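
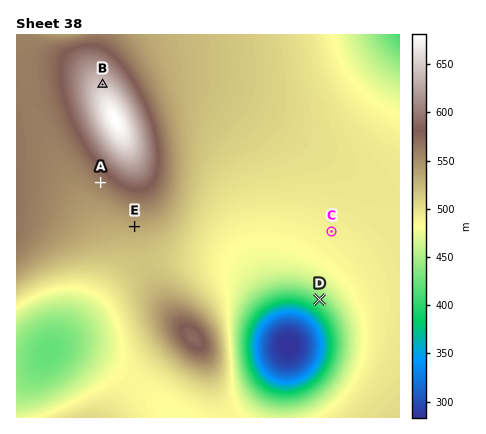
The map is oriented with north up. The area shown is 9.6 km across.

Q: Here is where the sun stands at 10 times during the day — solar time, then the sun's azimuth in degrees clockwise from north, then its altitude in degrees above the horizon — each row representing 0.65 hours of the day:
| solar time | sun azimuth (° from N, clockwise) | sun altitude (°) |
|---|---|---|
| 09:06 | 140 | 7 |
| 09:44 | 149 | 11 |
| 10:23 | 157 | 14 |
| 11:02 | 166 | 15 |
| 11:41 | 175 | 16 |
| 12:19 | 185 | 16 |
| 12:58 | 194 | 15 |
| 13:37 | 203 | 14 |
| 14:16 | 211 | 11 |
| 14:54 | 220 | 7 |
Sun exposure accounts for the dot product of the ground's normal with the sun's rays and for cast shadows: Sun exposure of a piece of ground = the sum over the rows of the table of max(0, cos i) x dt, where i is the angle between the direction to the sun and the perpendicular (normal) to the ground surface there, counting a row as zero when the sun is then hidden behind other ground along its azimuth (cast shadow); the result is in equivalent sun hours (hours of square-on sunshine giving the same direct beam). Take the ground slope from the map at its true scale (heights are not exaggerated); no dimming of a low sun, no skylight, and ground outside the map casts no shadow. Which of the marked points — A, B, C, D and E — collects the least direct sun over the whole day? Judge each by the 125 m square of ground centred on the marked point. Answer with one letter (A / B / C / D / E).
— B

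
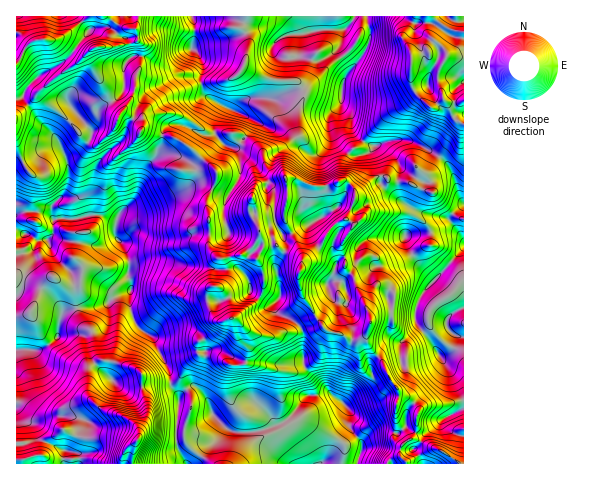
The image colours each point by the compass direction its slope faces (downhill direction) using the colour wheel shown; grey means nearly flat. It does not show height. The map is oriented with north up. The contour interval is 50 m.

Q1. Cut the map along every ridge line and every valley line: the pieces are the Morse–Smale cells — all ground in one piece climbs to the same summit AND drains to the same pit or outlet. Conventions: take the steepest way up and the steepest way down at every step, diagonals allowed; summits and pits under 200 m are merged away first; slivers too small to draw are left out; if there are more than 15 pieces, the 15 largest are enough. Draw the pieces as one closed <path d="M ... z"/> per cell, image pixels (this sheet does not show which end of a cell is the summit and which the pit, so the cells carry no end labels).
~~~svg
<path d="M339 48l-20 14 1 12-17 15 1 7-6 21 2 15-3 5-14 11-14 2-6 5-1-4-17-14-11 11 4 3 2 7 0 18-13 20-3 10 0 12 4 13-1 2-17 0-1 13 9 13 6 0 4 10 11 0 10 12 2 11 18 12 5-1 4 11 12 4 9 7 16-8 11 13 14 3 13 7 5 0 9-7 5-17 6-4 13-1 2-5-6-8 3-8-8-4-5 0-3 2-3 11-6 6-15-32-6 7 3 13-1 11-12-3-6-14 0-3 5-7 3-13 9-7-3-7 0-6 11-17-6-10 7-18 14-3 14-10-2-18-7-20-4 4-11 4-9-2-11-10-9-19 1-10 12-13 1-19 8-14-1-6z"/><path d="M29 211l-13 4 0 187 8 2 14 11 9 1 9-1 8-7 27-7-4-10 1-22 11-9 14 1 23 7 5 4 1 10 4 3 25-1-2-15-15-30-10-7-11-14-4-13 3-17-4-11 1-18-7-16-7-7 1-13-19-9-21 5-16-1-6 2-8-7z"/><path d="M106 360l-7 0-11 9-1 22 5 11-5-1-10 5-13 2-8 7-9 1-9-1-14-11-8-1 0 39 2 2 2 15 22-4 4-14 17-12 18 8 34 1 14 7 7-3-4 16 0 6 226-1 3-11 0-10-13-17 2-13-10-12-11-7-22 2-12 17-15 12-21 7-23 1-9-3-14-13-7-19-10-10-3-1-8 4-6 9-8-15-25 1-4-3-1-10-5-4z"/><path d="M463 16l-96 1 4 16-3 12-7 12-16 20-3 13 0 16 9 11 2 15 9 9 9 5 6 0 12-5 17-1 21 9 12 8 7-11 12-9 6-13z"/><path d="M138 16l-121 0-1 99 12-10 11-13 1 5 22 17 25 27 5 3 7-1 15-14 5-13 13-17 3-9 0-10 7-24 0-10-5-6-2-12z"/><path d="M39 92l-23 24 0 98 11-3 15 1 8 4 4 4 6-2 16 1 21-5 19 8 5-11 13-11 12-32 10-11 6-13 0-8-21-6-9-12-10-5-8 16-15 14-7 1-7-4-23-26-15-10-7-7z"/><path d="M299 325l-7 6-9 1-9 5-17-3-12-5 0 14 3 5-3 16-15 1-12-8-19-3-13 11-5 12-9 6-1 3 8 13 6-9 8-4 7 3 6 8 7 19 18 15 21 1 28-8 15-12 12-17 13 0 10-3-26-25-2-16 1-19z"/><path d="M192 16l-53 0-2 3-2 9 2 12 5 6-1 18-6 16-2 17-11 15 10 6 9 12 20 5 8-11 12 0 23 11 10-2 0-11 9-17-15-7-5-7-3-9 3-19-11-15 3-24z"/><path d="M152 258l-23 2-1 17 4 8-3 20 7 20 18 14 15 30 3 15 9-7 5-12 12-10 0-12 10-6 12-15-4-3-7-12-2-15 4-5 9 0 5-6 2-11-42-4z"/><path d="M418 325l-1 3-18 17-16 5-5 6 11 22 9 11 1 6 11 4 8 10-2 9 1 9-4 11 29 13 18 13 3 0 1-127-9-1-4 13-5 5-6 2z"/><path d="M165 135l-3 1 0 8-6 13-10 11-12 32-16 17-3 19 4 5 5 0 9-8 6 0 13 6 22 0 9-1 11-5 16-1-4-30 8-16 3-14-28-25-15-10z"/><path d="M367 16l-121 0-6 11 4 2 4 11 0 10-4 18 25 11 29 2 6 7 16-14-1-12 20-14 12 20 13-14 6-13 1-8z"/><path d="M245 16l-53 1 3 7-3 24 11 15-3 13 3 15 5 7 24 12 3 0 7-9 8-3 26 1 26-10-4-8-29-2-25-11 4-18 0-10-4-11-4-2z"/><path d="M237 268l-9 1-3 12-5 6-9 0-2 3 0 17 7 12 4 3-12 15-10 6 1 11 19 3 12 8 16-2 2-15-3-5 1-11-2-4 13 6 17 3 9-5 9-1 6-5-8-8-12-4-4-11-5 1-16-9-2-3-4-15z"/><path d="M378 357l-7 6 1 18-28 23 6 8-2 13 13 17-3 22 30 0 4-6 9-2 0-10 8-7-13-18-1-8 4-22z"/>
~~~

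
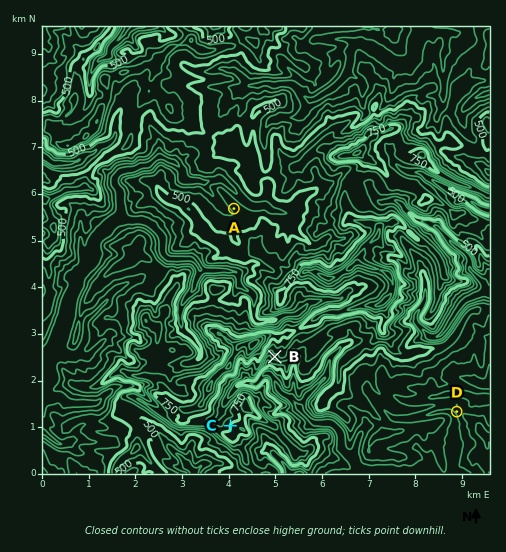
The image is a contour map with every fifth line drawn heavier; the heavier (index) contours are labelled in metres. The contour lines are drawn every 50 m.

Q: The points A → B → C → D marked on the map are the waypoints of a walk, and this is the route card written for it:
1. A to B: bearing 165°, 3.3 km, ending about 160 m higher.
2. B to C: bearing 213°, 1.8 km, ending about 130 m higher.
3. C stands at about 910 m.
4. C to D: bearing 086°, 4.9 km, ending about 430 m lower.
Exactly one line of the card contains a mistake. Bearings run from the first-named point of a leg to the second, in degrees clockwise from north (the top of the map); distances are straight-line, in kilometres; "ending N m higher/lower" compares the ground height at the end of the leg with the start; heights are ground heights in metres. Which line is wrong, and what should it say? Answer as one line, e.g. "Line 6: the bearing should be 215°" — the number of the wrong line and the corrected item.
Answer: Line 3: the height should be about 750 m.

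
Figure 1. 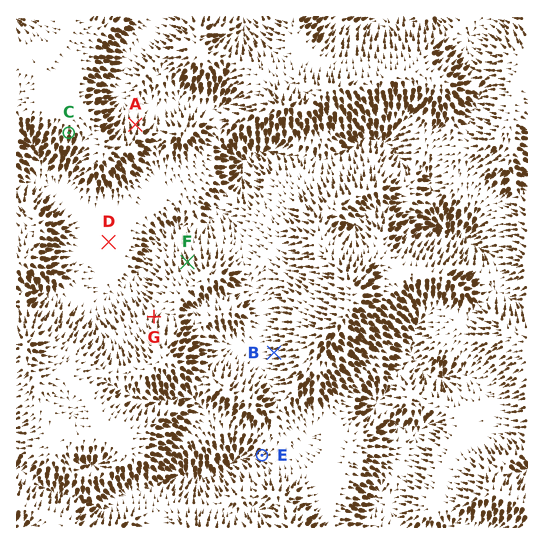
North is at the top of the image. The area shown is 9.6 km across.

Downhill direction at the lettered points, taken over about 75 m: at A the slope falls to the N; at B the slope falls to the W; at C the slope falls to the S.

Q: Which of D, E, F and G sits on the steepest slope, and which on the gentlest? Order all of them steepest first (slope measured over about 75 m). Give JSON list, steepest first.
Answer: ["F", "E", "G", "D"]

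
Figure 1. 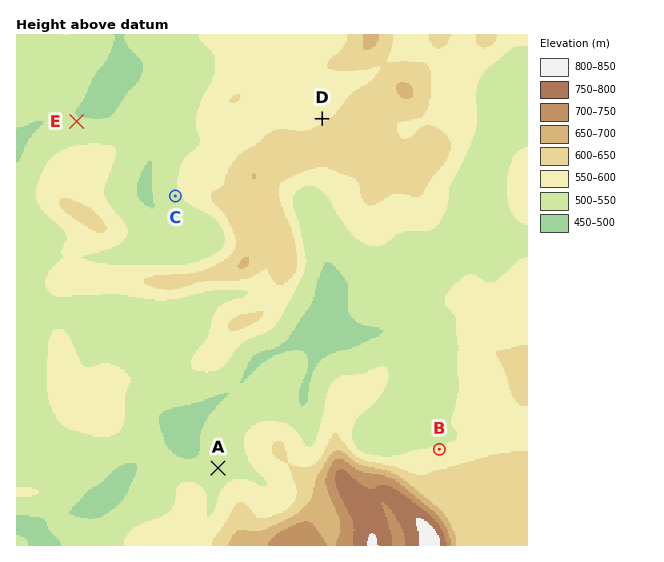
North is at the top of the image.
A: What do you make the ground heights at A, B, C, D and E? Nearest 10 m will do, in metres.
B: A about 520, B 550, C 540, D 590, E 500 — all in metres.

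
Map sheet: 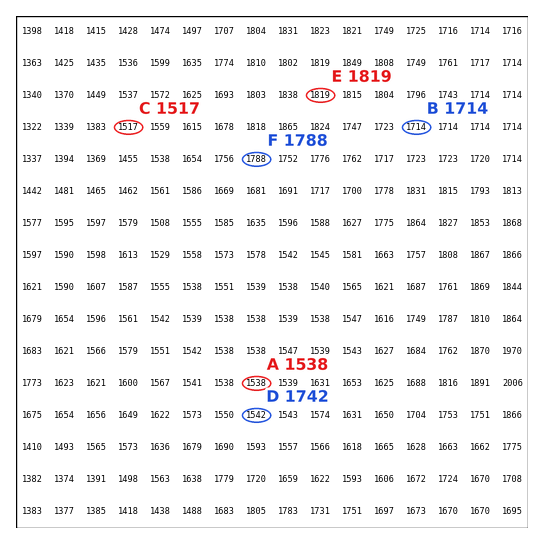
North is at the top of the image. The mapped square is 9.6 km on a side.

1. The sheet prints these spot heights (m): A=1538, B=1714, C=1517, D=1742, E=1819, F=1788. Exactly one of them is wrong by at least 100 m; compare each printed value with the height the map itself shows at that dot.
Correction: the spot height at D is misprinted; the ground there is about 1542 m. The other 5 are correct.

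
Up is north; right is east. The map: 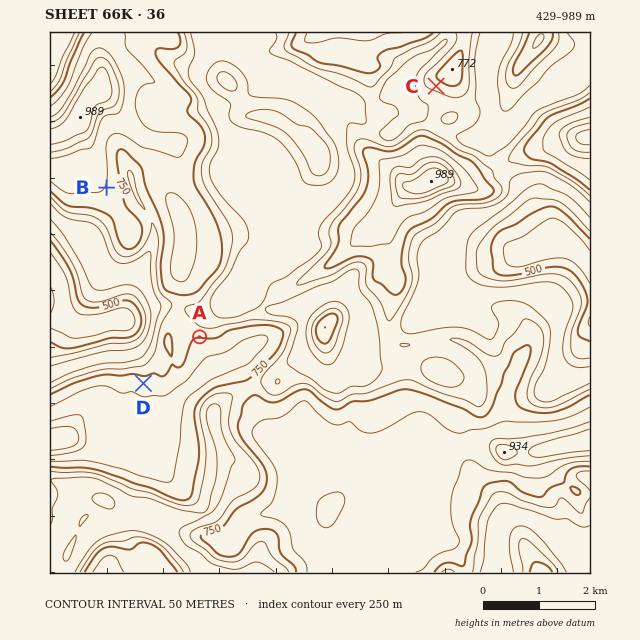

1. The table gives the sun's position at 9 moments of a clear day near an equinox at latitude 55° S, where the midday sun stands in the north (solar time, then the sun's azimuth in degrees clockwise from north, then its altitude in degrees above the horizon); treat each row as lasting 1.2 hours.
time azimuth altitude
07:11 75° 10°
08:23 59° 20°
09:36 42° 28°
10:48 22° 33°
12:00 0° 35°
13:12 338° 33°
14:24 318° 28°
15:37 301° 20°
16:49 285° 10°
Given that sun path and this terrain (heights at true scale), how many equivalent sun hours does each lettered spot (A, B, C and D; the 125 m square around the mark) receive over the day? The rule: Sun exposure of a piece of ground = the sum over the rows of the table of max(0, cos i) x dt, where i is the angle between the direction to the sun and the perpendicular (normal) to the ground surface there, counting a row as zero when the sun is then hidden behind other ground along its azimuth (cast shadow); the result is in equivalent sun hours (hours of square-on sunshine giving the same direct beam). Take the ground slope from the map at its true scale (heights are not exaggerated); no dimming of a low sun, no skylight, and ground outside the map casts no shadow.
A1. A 5.6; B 4.2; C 2.8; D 5.3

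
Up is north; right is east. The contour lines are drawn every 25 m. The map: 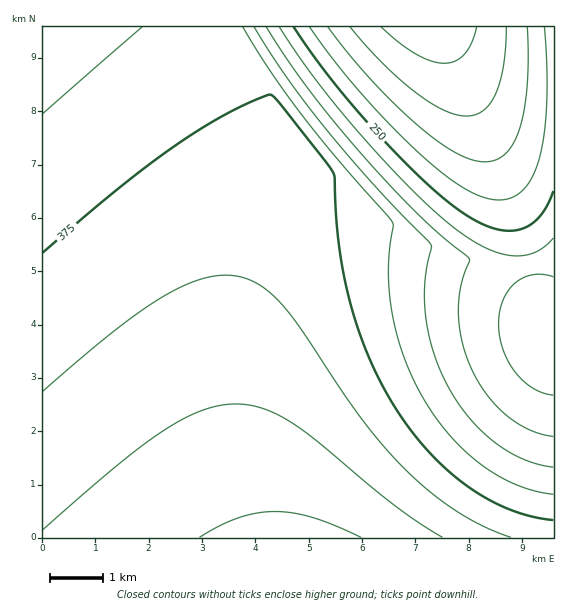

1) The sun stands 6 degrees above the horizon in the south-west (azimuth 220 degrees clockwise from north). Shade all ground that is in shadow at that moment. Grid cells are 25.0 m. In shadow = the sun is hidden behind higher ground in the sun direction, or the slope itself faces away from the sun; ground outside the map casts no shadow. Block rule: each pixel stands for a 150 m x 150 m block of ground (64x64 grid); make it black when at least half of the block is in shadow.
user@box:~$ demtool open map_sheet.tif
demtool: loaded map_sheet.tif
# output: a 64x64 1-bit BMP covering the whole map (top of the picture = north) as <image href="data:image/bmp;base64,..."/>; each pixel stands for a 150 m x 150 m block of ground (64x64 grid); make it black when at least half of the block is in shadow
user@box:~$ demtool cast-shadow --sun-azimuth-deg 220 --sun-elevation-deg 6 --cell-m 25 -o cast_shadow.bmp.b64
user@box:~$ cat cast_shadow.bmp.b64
<image width="64" height="64" href="data:image/bmp;base64,Qk0+AgAAAAAAAD4AAAAoAAAAQAAAAEAAAAABAAEAAAAAAAACAAATCwAAEwsAAAIAAAAAAAAA////AAAAAAAAAAAAAAAAAAAAAAAAAAAAAAAAAAAAAAAAAAAAAAAAAAAAAAAAAAAAAAAAAAAAAAAAAAAAAAAAAAAAAAAAAAAAAAAAAAAAAAAAAAAAAAAAAAAAAAAAAAAAAAAAAAAAAAAAAAAAAAAAAAAAAAAAAAAAAAAAAAAAAAAAAAAAAAAAAAAAAAAAAAAAAAAAAAAAAAAAAAAAAAAAAAAAAAAAAAAAAAAAAAAAAAAAAAAAAAAAAAAAAAAAAAAAAAAAAAAAAAAAAAAAAAAAAAAAAAAAAAAAAAAAAAAAAAAAAAAAAAAAAAAAAAAAAAAAAAAAAAAAAAAAAAAAAAAAAAAAAAAAAAAAAAAAAAAAAAAAAAAAAAAAAAAAAAAAAAAAAAAAAAAAAAAAAAAAAAAAAAAAAAAAAMAAAAAAAAADwAAAAAAAAA+AAAAAAAAAH4AAAAAAAAA/gAAAAAAAAP8AAAAAAAAB/wAAAAAAAAP/AAAAAAAAB/4AAAAAAAAP/gAAAAAAAB/8AAAAAAAAP/wAAAAAAAA//AAAAAAAAH/4AAAAAAAA//gAAAAAAAH/8AAAAAAAAf/wAAAAAAAD/+AAAAAAAAf/wAAAAAAAB//AAAAAAAAP/4AAAAAAAB//gAAAAAAAH/8AAAAAAAA//wAAAAAAAD/+AAAAAAAAf/wAAAAAAAB//AAAAA=="/>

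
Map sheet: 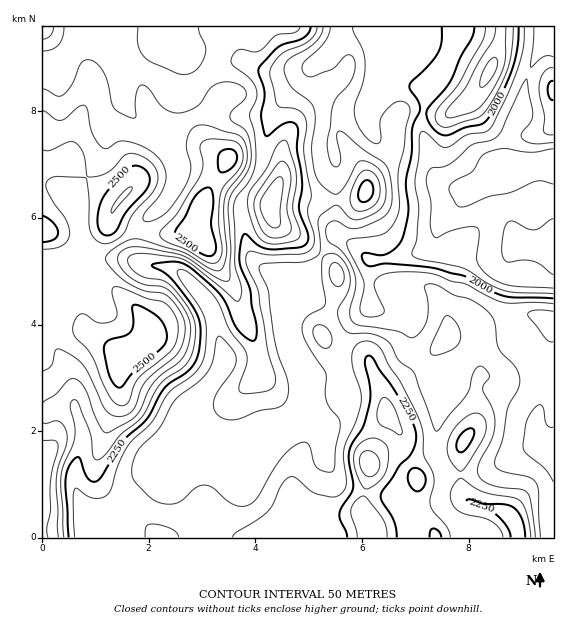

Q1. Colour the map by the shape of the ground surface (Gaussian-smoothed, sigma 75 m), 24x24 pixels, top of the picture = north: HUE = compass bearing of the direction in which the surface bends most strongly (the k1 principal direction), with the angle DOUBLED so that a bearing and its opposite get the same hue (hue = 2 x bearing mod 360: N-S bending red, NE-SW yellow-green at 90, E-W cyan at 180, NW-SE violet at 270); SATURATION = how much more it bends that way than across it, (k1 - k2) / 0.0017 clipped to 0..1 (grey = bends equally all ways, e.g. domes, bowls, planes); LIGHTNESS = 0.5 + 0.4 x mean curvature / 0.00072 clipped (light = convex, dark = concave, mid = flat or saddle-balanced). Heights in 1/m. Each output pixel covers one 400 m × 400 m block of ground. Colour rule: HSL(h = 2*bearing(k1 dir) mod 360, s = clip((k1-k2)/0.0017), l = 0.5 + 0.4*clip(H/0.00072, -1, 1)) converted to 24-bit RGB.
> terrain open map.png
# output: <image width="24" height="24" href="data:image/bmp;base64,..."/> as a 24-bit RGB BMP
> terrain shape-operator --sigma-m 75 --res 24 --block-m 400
<image width="24" height="24" href="data:image/bmp;base64,Qk32BgAAAAAAADYAAAAoAAAAGAAAABgAAAABABgAAAAAAMAGAAATCwAAEwsAAAAAAAAAAAAA2uaMFRFRfHuAf3qAZp+hkqixkXCmhXKRd6CkZXOvro6yn3+OcXKJdVSJSZWJ1+3BZDyhUWiMvOKleB5uZUUwJJMt7PzPGg5W3eq0GQo/jYlJW5x2a559dWhWeVtbmaKHgYpjSmZMhl1crZB6b5abPFqwxJfcx9NgaC9krLtTWhtl0mbYrtX2xez25JiYMxtq3Ol9FAQvydWVR5h3blt2f3l6c4B4hJBigWpuen9+Rnd9wLuZa5SKRDdelBwS+tlKHlBg4OK2GT6SitpaSoY9ZmZCwHFdjTa17bylAxEw6sulQI1GQWJuf39/f4B/gIB/f39/f4B/XX97nrVki11jMiJce3nW8e/aOSiYV9s+Sw9f689pQXUzO2xDeIhYhFBl6aC0EAei2YJh0YZgGUkrUX5nf4B/gH9/gH9/f4B/f4B/ZYZjkWZnM1F4R9WN5oBQulmFh86SCBBT89jZypetQ4aOWGt1gWZokapLbhSDsVde6Y2EgMOQEnBncX5/gHuAj2hfb4Ncdn5pe4B6gH9/X2B6L2xm04R0m9qbpWS4HiZiR7hT7L++gk2fVVxycHiTn59XJxtCjmVx6ua7yLCaOVJsIVQ5ZnyBoGq4t2p9appVTJiJfHyAlW2XNERgos5yv9igdjd1blx9ToBVvptCplJcYX6GYo2InpKCOit3ZHSO7OO7uVpLjU5cRo9YF3dSPHR51H22xuTKQDeQfXh/hF9oZ0eFouyRrXRehUCJfHaAc3uBl5CBoLK0cGaqj2GZkWSYbEWDWqynstOv46Dc0JzNmca5KYWxLCxnfpgruOFsXj10gUBpTcNKSoe82urNW0d4iUebpXNxYoVvh6h5ZZdngkVzrmhPaUmNjo25ZcnBkmaZsltdzrSz1NDBKzKdNAhKxvKxLq3BY1h9WVbQrdzIH9DDwYWKvkWvSUF9wYmQgJmpnKiCfFJtZERew6d7Wm6Af7iBhVWCcT1Mmtuqq8bIxeDSUgF1ZheD4fvQSCt0cXGAPqFU0H08Mm0gSTkhfGo3WkVXnLp2g3umiqCnbmTYmaLy0OL0eYB/Z41Ze0V/ne7KcMrU1sqgmCFOMwAfgvRLou2lRyV9fX2AdnF/311CTt+LKyWMrY25XY22md68gZi+jNPPO3GjZo4rlZQve4Bne4B6WapxeuMtJRwOSjMAMwAKxJ0fzP/PKk91QxQgcnU5OHdAyfrUdoTjEzF/U9eLbsHbwWafqX82cT8gTDQohnxOgYlPV7g1Nohut0sklXMUbhRX6BfCS1fsz/zlx+vLJAAz0TQpUbk+RPyRAPFATgIUdms3c6UyOm4dW0QjrYJXk4NtW3p2dn5Wf4FUy87oPx2e2XXc6ezDBorSY3zuybTq4uqawqZWFQAz8Oza1PfvhGbQKAsmyksyQ50+drZsZZWLMm19nXqnu4WcgF6FjlhvhJViontTWS9sTqmw+s3PQ4wxBS4daEKe+OTTp346AAMz9vXVpcdLWiRpNiLR74/mu+a3Xcq5YmycTlyFSnRkoXdvq2u8g4Kvo42zgFBLVn5zPKaRwoCg89jmK4XQDjxE7rB8/k9VADMu771m8tTIKW2jLzKATVXP8+fYeVGgUFxmbENTX2tOTodKVIFaaHqZpY+khWyxlbSuRpOWTo+I1Nu3wkTINR9aj6BS89jYh9DpACcz/PDPRjNtNzVXJ8FW57px3TBoSFaNnz+SZZlmXYZSXl5BZm0nYnIcYHuJtaiPU1p8SqlnpYZFejJOQkmUmdTBpdu/8Ji1AxdH+NewTUFwPEZ0bNJxWCJD6MF6RyKBrR0cj5lIfmlGP4qnm3jT2nTAXXOXu4R0dF2EYYdefFBUbJ+dVKGxsbRiiIYpu4EfHEhe1MSGzW6/QWyMhplUNy579OXWJQV/2aXz3o7DdM94IYmCO2B43I93gU5mo3FlsI+BXFV1dJyEbpVmYG1SjWpYwoyhzcCpOYmkR5hks1iDnVuDipRXNXBymMpfrCW8HZGL8rTj99TWNZF+ESZO5cWIf3VrVoVwt6GAc2CBgpFvg1hij4dgPJFYbaxqwaJ9izlBTnVRVUxsrXGjzLabOFR9mXdXg4lFSnhqLGxp+tHS4LaWAR0yn+uuZYVTaod4kXZigHx/iV99nXSQkqytk4SiYYdQlDo1xItSWFIkHFcUOHhd2tCySjSDY2iNzpmnQpCIK2xyvLpv/NnPEzxxGsQpdNewXGyCgH9/fn6AYGWRjqd+jItxkHtzd2eOh3KgyYy/y53lyefsEIGXnLVNaEZ2cH9/o49ik1TAWHF8MWJQ/+6/Nj+XR1uR"/>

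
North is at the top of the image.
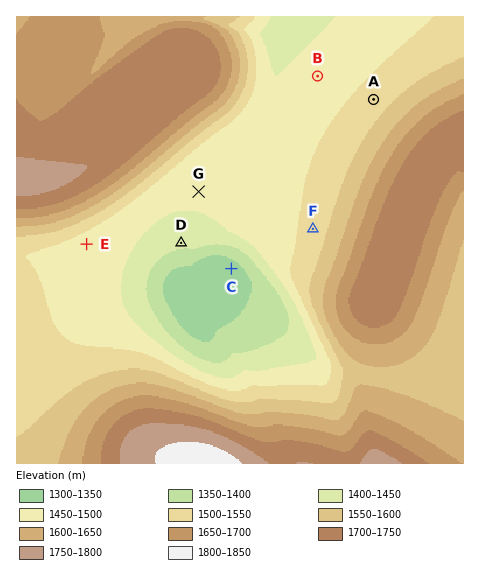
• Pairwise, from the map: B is higher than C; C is lower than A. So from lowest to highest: C B A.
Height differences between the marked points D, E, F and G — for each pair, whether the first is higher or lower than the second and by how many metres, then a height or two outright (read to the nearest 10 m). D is lower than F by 110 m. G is lower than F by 70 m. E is higher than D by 70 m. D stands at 1410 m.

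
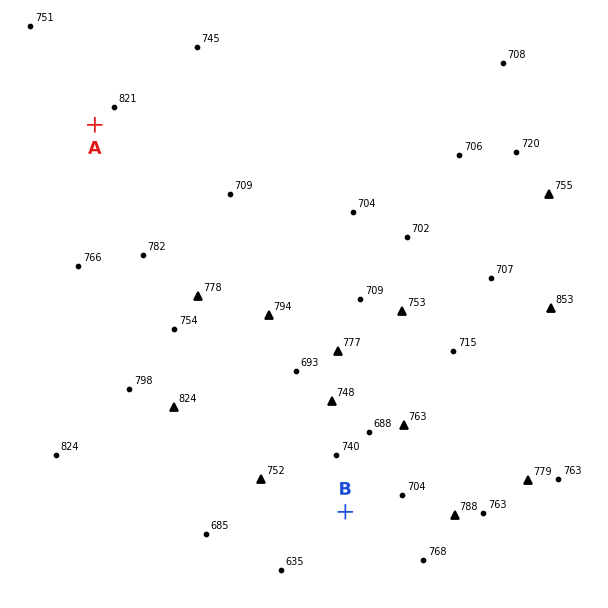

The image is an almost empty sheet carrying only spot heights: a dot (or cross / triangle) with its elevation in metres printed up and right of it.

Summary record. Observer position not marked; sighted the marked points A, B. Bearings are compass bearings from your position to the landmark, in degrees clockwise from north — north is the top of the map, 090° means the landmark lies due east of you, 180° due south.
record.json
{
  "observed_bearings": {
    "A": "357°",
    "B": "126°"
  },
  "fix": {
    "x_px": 106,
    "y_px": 338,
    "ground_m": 790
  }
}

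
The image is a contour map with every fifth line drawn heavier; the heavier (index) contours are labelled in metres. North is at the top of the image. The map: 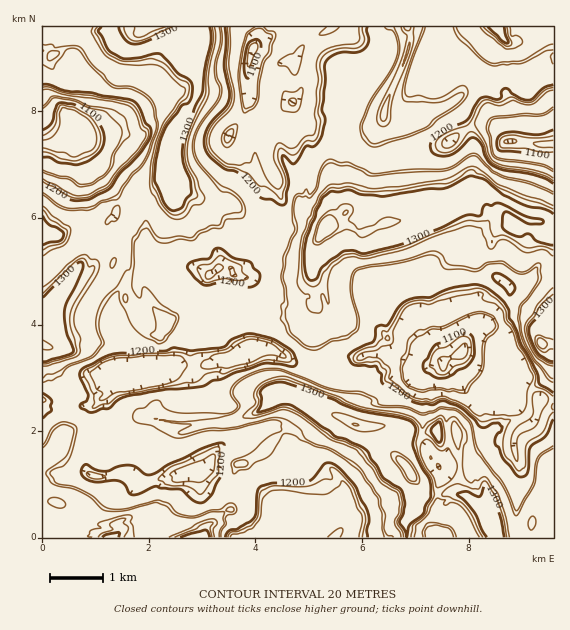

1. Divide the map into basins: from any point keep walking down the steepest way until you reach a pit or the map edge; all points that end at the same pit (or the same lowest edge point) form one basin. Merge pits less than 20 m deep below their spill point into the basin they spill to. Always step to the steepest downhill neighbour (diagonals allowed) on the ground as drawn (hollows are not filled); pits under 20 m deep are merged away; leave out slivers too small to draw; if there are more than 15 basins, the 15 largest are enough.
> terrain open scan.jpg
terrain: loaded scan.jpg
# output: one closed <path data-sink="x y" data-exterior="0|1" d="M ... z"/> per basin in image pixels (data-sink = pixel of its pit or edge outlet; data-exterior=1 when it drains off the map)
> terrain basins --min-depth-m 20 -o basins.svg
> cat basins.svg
<path data-sink="443 365" data-exterior="0" d="M485 189l-20 4-33 18-31 10-16 1-21 11-4 0-13-8-22 1-11 21-3 12 0 14 7 34 0 10-5 12 0 7 6 16 6 6 11 4 10 13-3 21-6 12 0 7 18 10 44 1 8 5 13 4 11-4 5 0 3 3 17-1 3 27 11 3-3 0 0 3-8-2-1 29 7 2 12 11 13 1 9 31 30 0 4-21 12-20-2-33 5-6 6-2 0-111-13-2 5-18 8-8 0-78-9-1-4-5-10-4-18-2-4-2-10 1-8-21 0-9z"/><path data-sink="553 144" data-exterior="1" d="M553 26l-24 0-16 16-5 0-5-3-6-13-89 0 2 6-1 17-20 47-6 23-8 12-1 8-7 12-3 3-8 1-7 14-2 40-6 8-12 7 18 1 13 8 4 0 21-11 16-1 31-10 33-18 20-4 6 5 36 17 21 4 5 11z"/><path data-sink="129 376" data-exterior="0" d="M112 265l-17 1-6 7-13-3-23 26-11 16 0 32 4 3 0 9 5 12 2 12 6 9 0 19 4 8 0 21 21 5 11 7 5-8 12-4 5-6 7 0 15-14 50 6 4 6 22-6 13 0 28-10 11-7 6-6-2-8 4-3 13 1 19 12 30 13 1-11 5-8 3-21-10-13-11-4-7-9-5-13 0-7 5-12 0-10-2-2-13 8-16 5-14 0-32-12-18 4-11 0-5-3-19 10-11 0-10 4-1 6-7 10-11-4-10-9-12-21 1-24-2-4-9-4z"/><path data-sink="71 136" data-exterior="0" d="M108 26l-66 1 1 284 10-15 23-26 13 3 6-7 18-2 16-48-2-11 3-12 4-6 10-9 23-2 2-21 8-22 21-42-3-39-4-7-12-6-14 0-24 11-14 3-18-21z"/><path data-sink="335 537" data-exterior="1" d="M320 407l-6 5-14 19-15-1-12 10-9 14-27 11-6 16 0 28-8 4-17 15-2 10 203-1-1-17 7-5-2-14 4-6 2-11-8-15-16-18 0-12 2-4-1-7-2-2-37-1-10-7-10-3z"/><path data-sink="252 49" data-exterior="0" d="M407 26l-18 1-15 29-25 23-10 10-5 11-1 12 4 8 1 11-7 21 0 20 3 7-1 16 4 9 8 9 2-4 2-40 6-13 9-2 3-3 7-12 1-8 8-12 6-23 20-47 1-17z"/><path data-sink="209 275" data-exterior="0" d="M177 189l-6 0 0 4-3 4-27 8-4 4-1 5-7 1-11 37-5 11 0 5 12 7 2 4-1 22 13 8 4 10 8 7 13 0 2-5 5-2 10-13 18-5 21-2 12 7 15 1 26 11 20-1 24-13-6-45-16 2-24-7-21-18-12-28-5-5-25 0-21-12z"/><path data-sink="192 472" data-exterior="0" d="M252 414l-19 8-26 3-12 4-6-6-31-3-7 20 8 7-12 22-2 12 9 20-1 10 17 13 7 14 26 0 3-10 4-4 13-11 8-4 0-28 6-16 8-2 22-12-16-15 3-5z"/><path data-sink="95 476" data-exterior="0" d="M148 417l-9 0-15 14-7 0-5 6-12 4-5 8-11-7-15-3-8-4-7 13-12 8 0 45 17 2 3 4 3 14 19 4 5 6 7 2 7 5 10 0 8-7-3-7 3-3 31-11 2-9-9-22 14-32-8-7 7-20z"/><path data-sink="293 101" data-exterior="0" d="M331 73l-26 4-12 6-9-8-16 6-2 4-1 30-10 32 1 18 13-6 16 0 12 25 8 11 0 9-3 5 9 6 9 3 7 8 18-13-8-9-4-9 1-16-3-7 0-20 7-21-5-26 4-12 12-13-5-5z"/><path data-sink="228 136" data-exterior="0" d="M197 91l-20 42-8 22-2 22 4 12 16 2 21 12 13 2 8-3 11-15 17-12-2-28 3-14-9-10-26-18-24-11z"/><path data-sink="295 67" data-exterior="0" d="M388 26l-79 0-27 21-13 18-2 15 17-5 9 8 12-6 23-4 12 1 9 4 25-22 12-21z"/><path data-sink="435 537" data-exterior="1" d="M416 481l-1 14-4 6 2 14-7 5 2 18 90-1-3-16-6-15-12 0-12-11-10-2-28 1-5-3z"/><path data-sink="439 467" data-exterior="0" d="M399 426l-6 1 2 5-2 7 0 12 16 18 13 22 5 3 30 0 2-39-2-22-18 1-3-3-5 0-11 4-13-4z"/><path data-sink="152 27" data-exterior="1" d="M199 26l-90 0 0 6 18 21 14-3 24-11 14 0 8 3 6 5 2 4z"/>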